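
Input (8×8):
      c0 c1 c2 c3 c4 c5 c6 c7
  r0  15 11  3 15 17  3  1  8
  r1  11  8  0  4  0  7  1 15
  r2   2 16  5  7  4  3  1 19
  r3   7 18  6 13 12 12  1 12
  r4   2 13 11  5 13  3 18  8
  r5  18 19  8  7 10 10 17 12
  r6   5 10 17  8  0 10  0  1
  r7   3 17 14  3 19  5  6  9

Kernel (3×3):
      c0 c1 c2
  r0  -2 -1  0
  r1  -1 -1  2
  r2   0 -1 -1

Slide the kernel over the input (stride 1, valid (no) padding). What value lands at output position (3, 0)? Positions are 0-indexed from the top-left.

The receptive field on the input at this output position is [7 18 6 / 2 13 11 / 18 19 8]. Elementwise product with the kernel and sum: 7·-2 + 18·-1 + 2·-1 + 13·-1 + 11·2 + 19·-1 + 8·-1.

-52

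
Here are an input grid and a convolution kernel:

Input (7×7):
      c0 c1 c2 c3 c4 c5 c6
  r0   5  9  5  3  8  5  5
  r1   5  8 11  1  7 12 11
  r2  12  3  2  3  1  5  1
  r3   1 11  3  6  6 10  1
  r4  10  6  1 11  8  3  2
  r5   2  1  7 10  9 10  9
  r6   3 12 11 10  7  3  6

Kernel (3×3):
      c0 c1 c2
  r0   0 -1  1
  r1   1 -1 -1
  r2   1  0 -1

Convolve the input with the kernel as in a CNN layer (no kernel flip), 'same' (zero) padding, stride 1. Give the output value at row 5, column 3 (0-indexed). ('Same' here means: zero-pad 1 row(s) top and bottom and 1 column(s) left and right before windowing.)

-11

The receptive field on the zero-padded input at this output position is [1 11 8 / 7 10 9 / 11 10 7]. Elementwise product with the kernel and sum: 11·-1 + 8·1 + 7·1 + 10·-1 + 9·-1 + 11·1 + 7·-1.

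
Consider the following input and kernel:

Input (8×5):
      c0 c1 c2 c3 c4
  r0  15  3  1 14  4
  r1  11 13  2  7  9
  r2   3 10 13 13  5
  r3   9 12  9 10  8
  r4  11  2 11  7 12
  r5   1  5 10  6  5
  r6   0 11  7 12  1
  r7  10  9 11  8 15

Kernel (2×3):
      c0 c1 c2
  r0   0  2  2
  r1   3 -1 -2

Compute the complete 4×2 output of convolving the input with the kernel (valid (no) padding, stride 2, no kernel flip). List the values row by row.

Output[0,0]: The receptive field on the input at this output position is [15 3 1 / 11 13 2]. Elementwise product with the kernel and sum: 3·2 + 1·2 + 11·3 + 13·-1 + 2·-2.

24 17
43 37
4 52
35 21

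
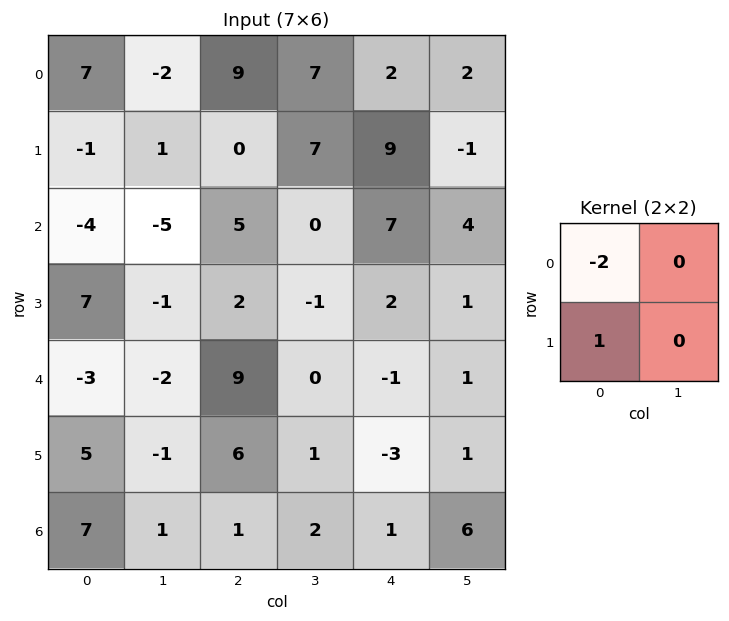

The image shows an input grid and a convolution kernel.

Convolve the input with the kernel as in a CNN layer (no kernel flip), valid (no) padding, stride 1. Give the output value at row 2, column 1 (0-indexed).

9

The receptive field on the input at this output position is [-5 5 / -1 2]. Elementwise product with the kernel and sum: -5·-2 + -1·1.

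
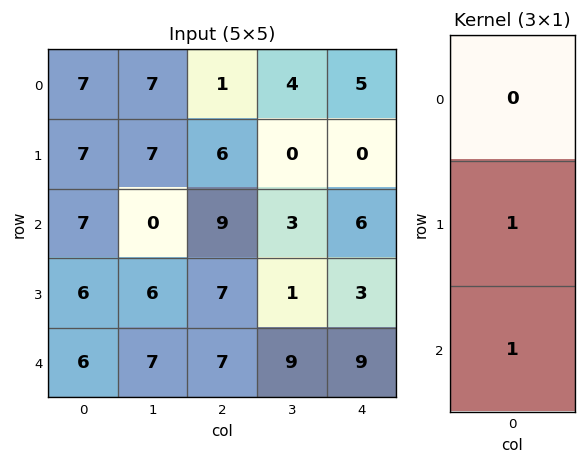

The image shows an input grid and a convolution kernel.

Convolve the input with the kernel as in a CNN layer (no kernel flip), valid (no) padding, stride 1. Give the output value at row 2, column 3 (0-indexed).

The receptive field on the input at this output position is [3 / 1 / 9]. Elementwise product with the kernel and sum: 1·1 + 9·1.

10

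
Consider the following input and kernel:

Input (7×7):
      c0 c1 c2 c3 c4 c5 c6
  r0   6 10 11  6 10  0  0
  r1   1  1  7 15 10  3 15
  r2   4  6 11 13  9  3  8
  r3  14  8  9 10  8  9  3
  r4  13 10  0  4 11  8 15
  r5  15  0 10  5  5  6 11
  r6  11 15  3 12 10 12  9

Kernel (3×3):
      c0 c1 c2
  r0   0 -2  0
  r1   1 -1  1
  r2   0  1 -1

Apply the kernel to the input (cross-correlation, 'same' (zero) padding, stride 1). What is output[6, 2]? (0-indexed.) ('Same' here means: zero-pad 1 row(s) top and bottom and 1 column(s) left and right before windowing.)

The receptive field on the zero-padded input at this output position is [0 10 5 / 15 3 12 / 0 0 0]. Elementwise product with the kernel and sum: 10·-2 + 15·1 + 3·-1 + 12·1 + 0·1 + 0·-1.

4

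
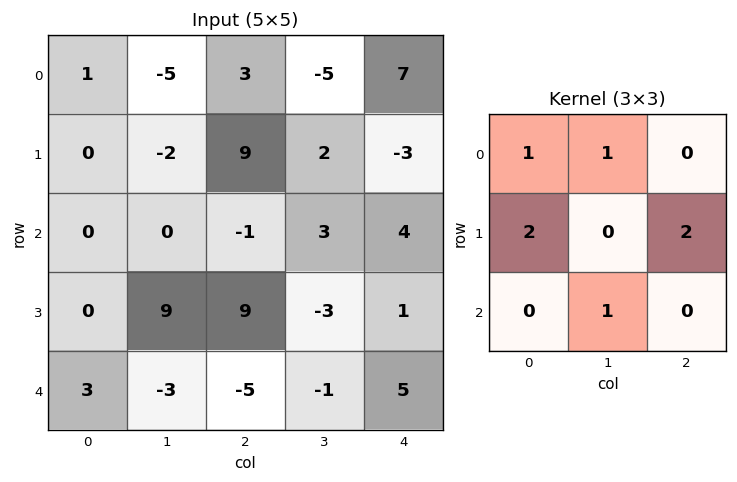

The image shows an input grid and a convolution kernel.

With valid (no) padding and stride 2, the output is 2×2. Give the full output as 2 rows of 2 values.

14 13
15 21

Output[0,0]: The receptive field on the input at this output position is [1 -5 3 / 0 -2 9 / 0 0 -1]. Elementwise product with the kernel and sum: 1·1 + -5·1 + 0·2 + 9·2 + 0·1.
Output[0,1]: The receptive field on the input at this output position is [3 -5 7 / 9 2 -3 / -1 3 4]. Elementwise product with the kernel and sum: 3·1 + -5·1 + 9·2 + -3·2 + 3·1.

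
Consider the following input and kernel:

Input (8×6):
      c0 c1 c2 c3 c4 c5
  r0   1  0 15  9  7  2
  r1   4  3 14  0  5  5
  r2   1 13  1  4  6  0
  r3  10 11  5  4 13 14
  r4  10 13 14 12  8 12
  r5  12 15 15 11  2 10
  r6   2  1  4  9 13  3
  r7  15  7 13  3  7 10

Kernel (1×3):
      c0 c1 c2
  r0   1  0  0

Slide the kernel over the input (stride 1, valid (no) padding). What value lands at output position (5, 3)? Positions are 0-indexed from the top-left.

The receptive field on the input at this output position is [11 2 10]. Elementwise product with the kernel and sum: 11·1.

11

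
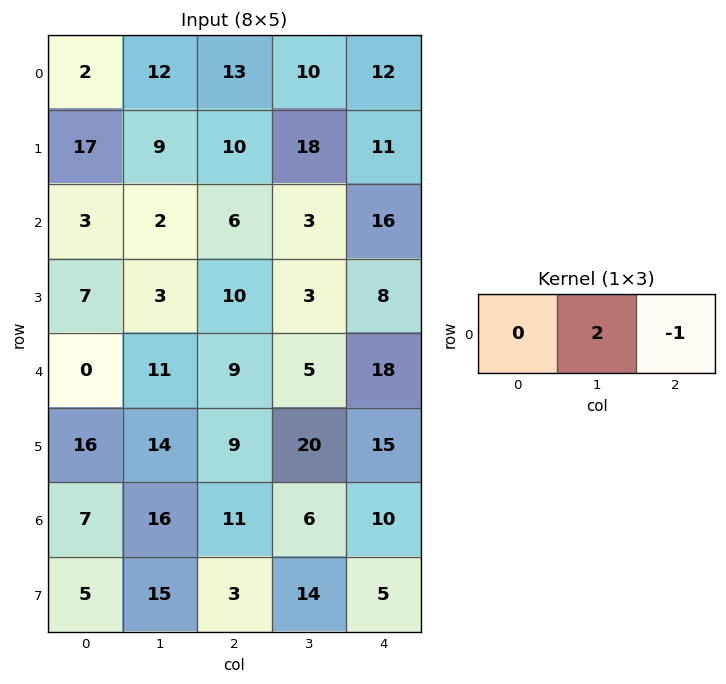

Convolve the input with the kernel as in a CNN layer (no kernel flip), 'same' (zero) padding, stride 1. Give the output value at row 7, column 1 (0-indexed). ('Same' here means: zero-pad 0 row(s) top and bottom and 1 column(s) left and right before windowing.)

The receptive field on the zero-padded input at this output position is [5 15 3]. Elementwise product with the kernel and sum: 15·2 + 3·-1.

27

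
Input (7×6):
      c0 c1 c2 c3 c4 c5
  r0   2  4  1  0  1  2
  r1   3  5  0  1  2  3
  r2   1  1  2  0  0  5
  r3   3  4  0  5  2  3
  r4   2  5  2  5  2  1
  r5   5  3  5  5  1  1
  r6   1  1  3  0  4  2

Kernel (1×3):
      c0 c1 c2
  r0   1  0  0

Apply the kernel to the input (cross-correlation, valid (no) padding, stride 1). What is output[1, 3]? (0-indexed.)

1

The receptive field on the input at this output position is [1 2 3]. Elementwise product with the kernel and sum: 1·1.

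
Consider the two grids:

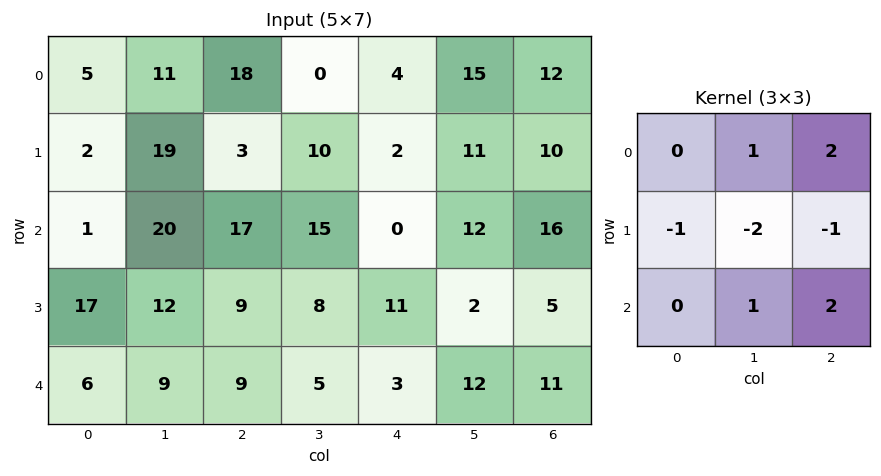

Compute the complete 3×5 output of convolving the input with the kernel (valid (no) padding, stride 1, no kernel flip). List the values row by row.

Output[0,0]: The receptive field on the input at this output position is [5 11 18 / 2 19 3 / 1 20 17]. Elementwise product with the kernel and sum: 11·1 + 18·2 + 2·-1 + 19·-2 + 3·-1 + 20·1 + 17·2.
Output[0,1]: The receptive field on the input at this output position is [11 18 0 / 19 3 10 / 20 17 15]. Elementwise product with the kernel and sum: 18·1 + 0·2 + 19·-1 + 3·-2 + 10·-1 + 17·1 + 15·2.

58 30 -2 33 49
-3 -21 -3 12 3
31 28 -10 19 58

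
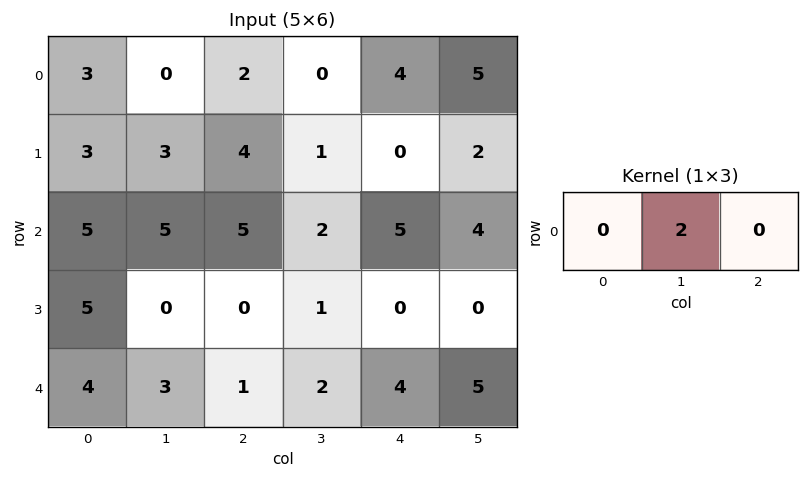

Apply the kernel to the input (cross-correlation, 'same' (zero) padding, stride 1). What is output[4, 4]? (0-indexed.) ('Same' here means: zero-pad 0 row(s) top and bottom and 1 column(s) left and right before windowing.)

The receptive field on the zero-padded input at this output position is [2 4 5]. Elementwise product with the kernel and sum: 4·2.

8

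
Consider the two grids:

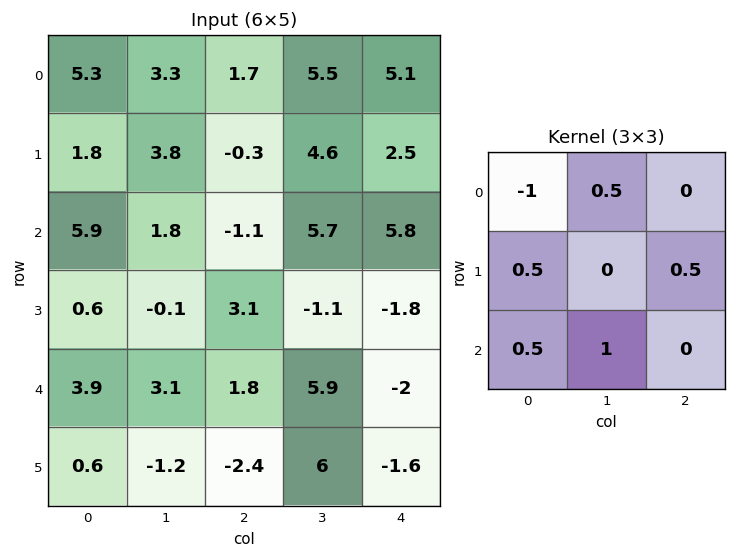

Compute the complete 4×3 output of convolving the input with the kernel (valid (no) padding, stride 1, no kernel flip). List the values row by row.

Output[0,0]: The receptive field on the input at this output position is [5.3 3.3 1.7 / 1.8 3.8 -0.3 / 5.9 1.8 -1.1]. Elementwise product with the kernel and sum: 5.3·-1 + 3.3·0.5 + 1.8·0.5 + -0.3·0.5 + 5.9·0.5 + 1.8·1.
Output[0,1]: The receptive field on the input at this output position is [3.3 1.7 5.5 / 3.8 -0.3 4.6 / 1.8 -1.1 5.7]. Elementwise product with the kernel and sum: 3.3·-1 + 1.7·0.5 + 3.8·0.5 + 4.6·0.5 + 1.8·0.5 + -1.1·1.

1.85 1.55 7.3
2.7 2.85 5.4
1.9 0.4 11.4
1.3 3.15 1.05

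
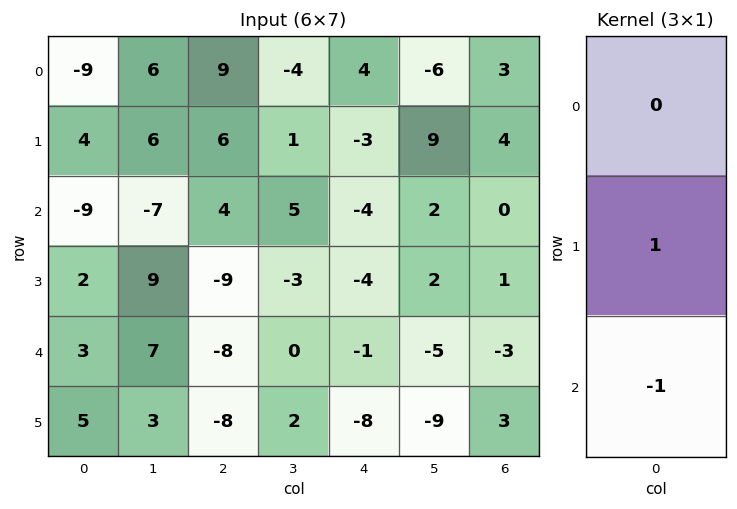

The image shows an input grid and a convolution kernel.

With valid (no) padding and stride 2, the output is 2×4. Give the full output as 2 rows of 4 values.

13 2 1 4
-1 -1 -3 4

Output[0,0]: The receptive field on the input at this output position is [-9 / 4 / -9]. Elementwise product with the kernel and sum: 4·1 + -9·-1.
Output[0,1]: The receptive field on the input at this output position is [9 / 6 / 4]. Elementwise product with the kernel and sum: 6·1 + 4·-1.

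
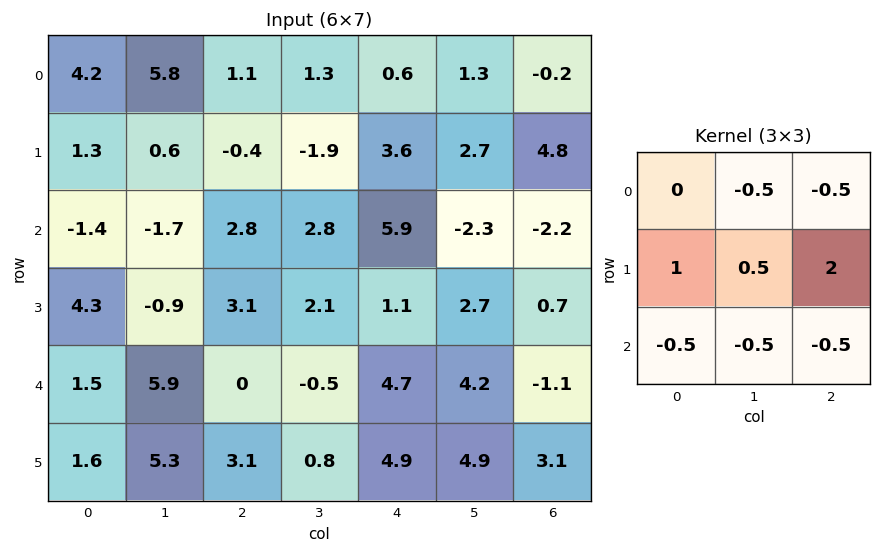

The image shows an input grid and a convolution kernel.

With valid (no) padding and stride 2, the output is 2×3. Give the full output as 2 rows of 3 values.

-2.5 -0.85 13.3
5.8 -0.1 2.2

Output[0,0]: The receptive field on the input at this output position is [4.2 5.8 1.1 / 1.3 0.6 -0.4 / -1.4 -1.7 2.8]. Elementwise product with the kernel and sum: 5.8·-0.5 + 1.1·-0.5 + 1.3·1 + 0.6·0.5 + -0.4·2 + -1.4·-0.5 + -1.7·-0.5 + 2.8·-0.5.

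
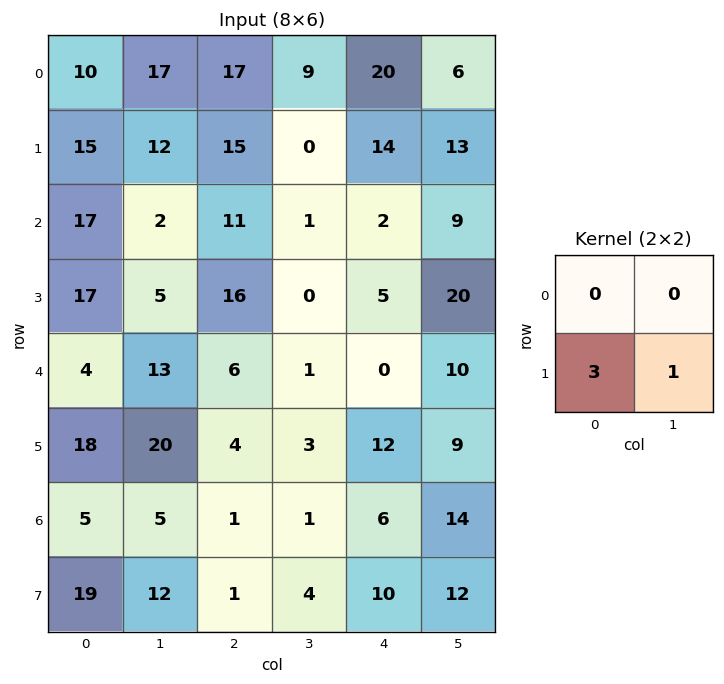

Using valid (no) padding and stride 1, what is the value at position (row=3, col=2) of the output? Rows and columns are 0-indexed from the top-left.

19

The receptive field on the input at this output position is [16 0 / 6 1]. Elementwise product with the kernel and sum: 6·3 + 1·1.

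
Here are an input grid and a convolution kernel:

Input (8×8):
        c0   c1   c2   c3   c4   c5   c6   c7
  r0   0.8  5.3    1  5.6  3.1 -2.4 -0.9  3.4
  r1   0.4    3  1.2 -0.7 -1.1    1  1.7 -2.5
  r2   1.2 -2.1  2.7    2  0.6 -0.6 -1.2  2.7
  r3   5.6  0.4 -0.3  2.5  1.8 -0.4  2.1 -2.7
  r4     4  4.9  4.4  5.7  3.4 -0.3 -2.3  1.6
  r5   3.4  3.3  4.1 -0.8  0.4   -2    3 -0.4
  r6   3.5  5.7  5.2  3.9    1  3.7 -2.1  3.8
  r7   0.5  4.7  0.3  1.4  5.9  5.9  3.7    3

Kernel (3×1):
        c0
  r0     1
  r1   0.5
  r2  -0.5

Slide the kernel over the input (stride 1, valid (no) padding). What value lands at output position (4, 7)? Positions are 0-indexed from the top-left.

-0.5

The receptive field on the input at this output position is [1.6 / -0.4 / 3.8]. Elementwise product with the kernel and sum: 1.6·1 + -0.4·0.5 + 3.8·-0.5.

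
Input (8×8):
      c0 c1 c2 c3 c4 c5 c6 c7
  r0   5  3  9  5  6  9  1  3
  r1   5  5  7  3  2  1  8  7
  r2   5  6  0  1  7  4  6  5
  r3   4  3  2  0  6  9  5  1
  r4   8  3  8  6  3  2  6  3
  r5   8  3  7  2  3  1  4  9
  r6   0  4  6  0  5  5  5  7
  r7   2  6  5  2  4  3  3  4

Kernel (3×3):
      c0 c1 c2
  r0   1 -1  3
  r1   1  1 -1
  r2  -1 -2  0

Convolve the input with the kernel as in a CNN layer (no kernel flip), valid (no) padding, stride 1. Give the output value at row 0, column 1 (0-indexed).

The receptive field on the input at this output position is [3 9 5 / 5 7 3 / 6 0 1]. Elementwise product with the kernel and sum: 3·1 + 9·-1 + 5·3 + 5·1 + 7·1 + 3·-1 + 6·-1 + 0·-2.

12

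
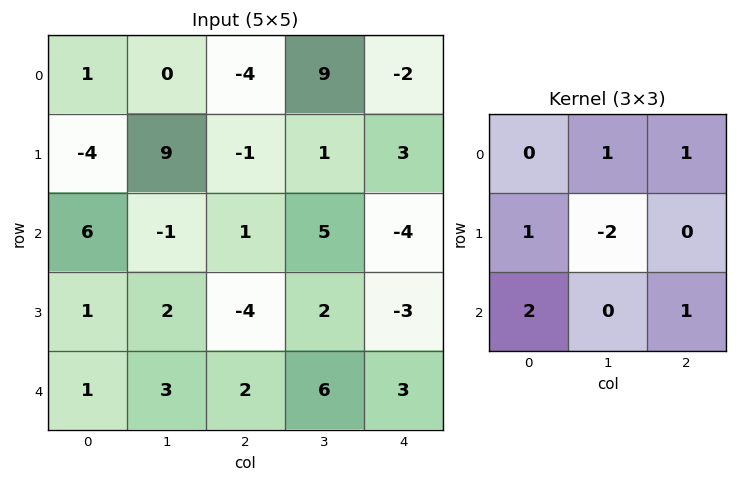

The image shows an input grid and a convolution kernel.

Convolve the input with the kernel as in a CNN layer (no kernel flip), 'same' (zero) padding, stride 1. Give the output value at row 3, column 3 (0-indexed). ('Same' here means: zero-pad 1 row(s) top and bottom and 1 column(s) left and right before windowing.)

0

The receptive field on the zero-padded input at this output position is [1 5 -4 / -4 2 -3 / 2 6 3]. Elementwise product with the kernel and sum: 5·1 + -4·1 + -4·1 + 2·-2 + 2·2 + 3·1.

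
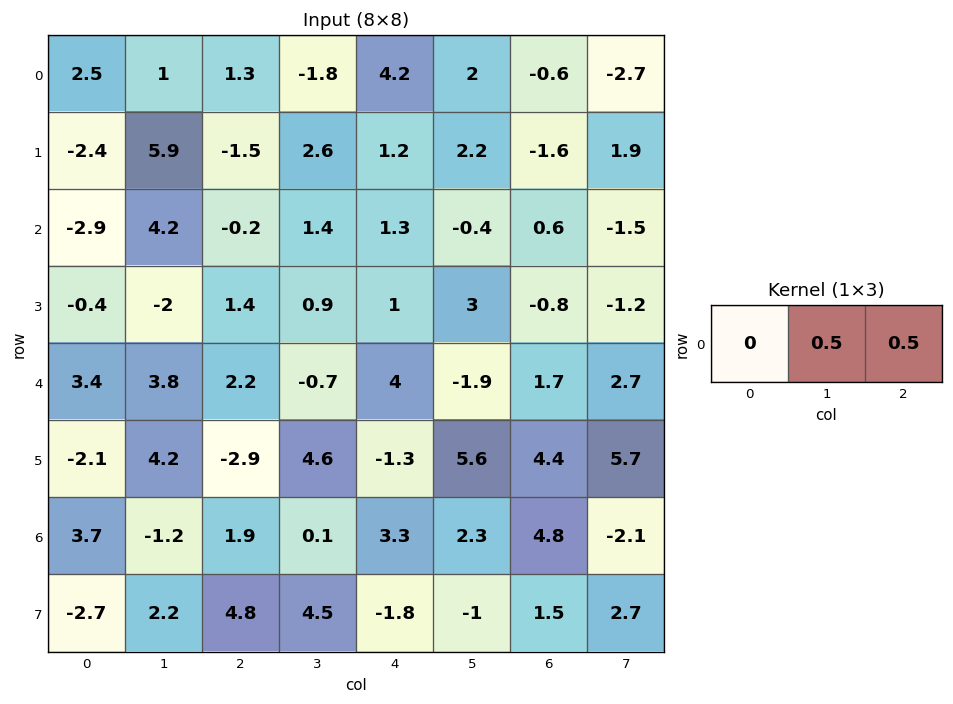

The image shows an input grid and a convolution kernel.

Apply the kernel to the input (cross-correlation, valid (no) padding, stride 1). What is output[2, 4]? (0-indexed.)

The receptive field on the input at this output position is [1.3 -0.4 0.6]. Elementwise product with the kernel and sum: -0.4·0.5 + 0.6·0.5.

0.1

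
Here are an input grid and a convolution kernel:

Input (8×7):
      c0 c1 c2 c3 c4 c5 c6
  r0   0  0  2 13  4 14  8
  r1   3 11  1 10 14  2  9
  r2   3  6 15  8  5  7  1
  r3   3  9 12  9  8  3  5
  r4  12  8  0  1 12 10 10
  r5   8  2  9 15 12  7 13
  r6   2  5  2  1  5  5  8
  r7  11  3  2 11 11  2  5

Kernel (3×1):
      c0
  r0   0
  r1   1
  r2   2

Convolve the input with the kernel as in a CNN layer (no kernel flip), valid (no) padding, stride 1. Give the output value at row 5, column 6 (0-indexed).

18

The receptive field on the input at this output position is [13 / 8 / 5]. Elementwise product with the kernel and sum: 8·1 + 5·2.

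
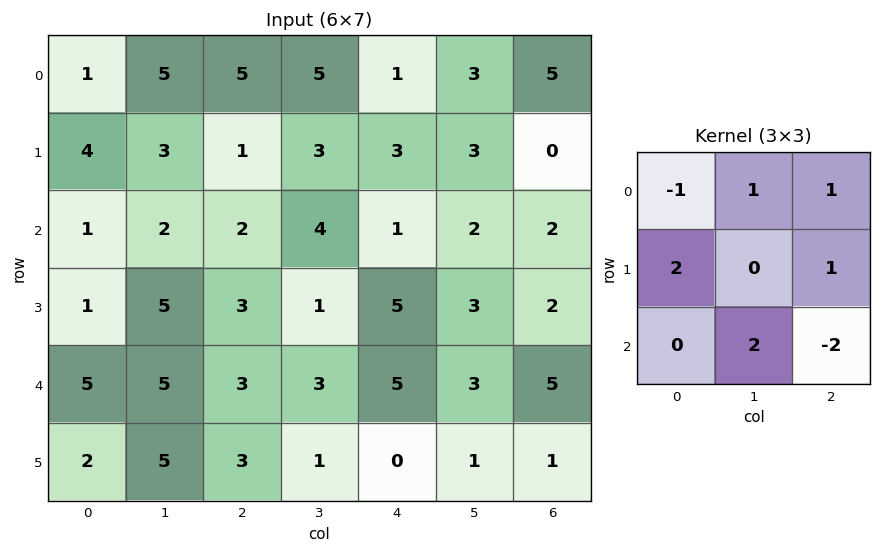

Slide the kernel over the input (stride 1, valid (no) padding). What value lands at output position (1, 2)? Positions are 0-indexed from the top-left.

The receptive field on the input at this output position is [1 3 3 / 2 4 1 / 3 1 5]. Elementwise product with the kernel and sum: 1·-1 + 3·1 + 3·1 + 2·2 + 1·1 + 1·2 + 5·-2.

2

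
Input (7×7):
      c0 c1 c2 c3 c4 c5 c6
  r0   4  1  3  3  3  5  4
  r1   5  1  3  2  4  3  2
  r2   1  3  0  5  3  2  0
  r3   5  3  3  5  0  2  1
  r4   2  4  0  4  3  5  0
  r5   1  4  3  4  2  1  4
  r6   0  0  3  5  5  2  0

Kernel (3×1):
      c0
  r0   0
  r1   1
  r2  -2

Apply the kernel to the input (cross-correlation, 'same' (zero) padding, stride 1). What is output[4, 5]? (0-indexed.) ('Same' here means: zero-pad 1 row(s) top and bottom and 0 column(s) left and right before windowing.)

3

The receptive field on the zero-padded input at this output position is [2 / 5 / 1]. Elementwise product with the kernel and sum: 5·1 + 1·-2.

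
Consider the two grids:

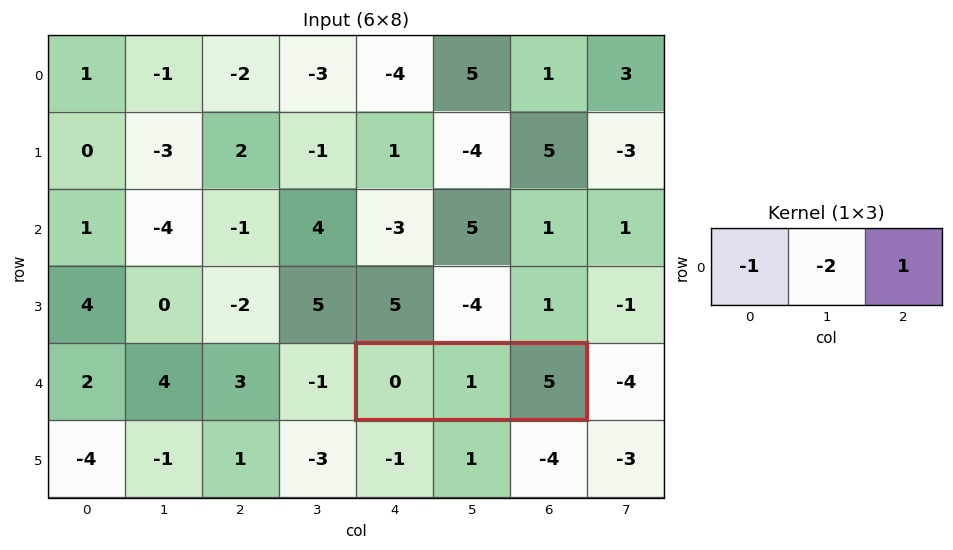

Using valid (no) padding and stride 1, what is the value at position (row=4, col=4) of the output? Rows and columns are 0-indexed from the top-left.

3

The receptive field on the input at this output position is [0 1 5]. Elementwise product with the kernel and sum: 0·-1 + 1·-2 + 5·1.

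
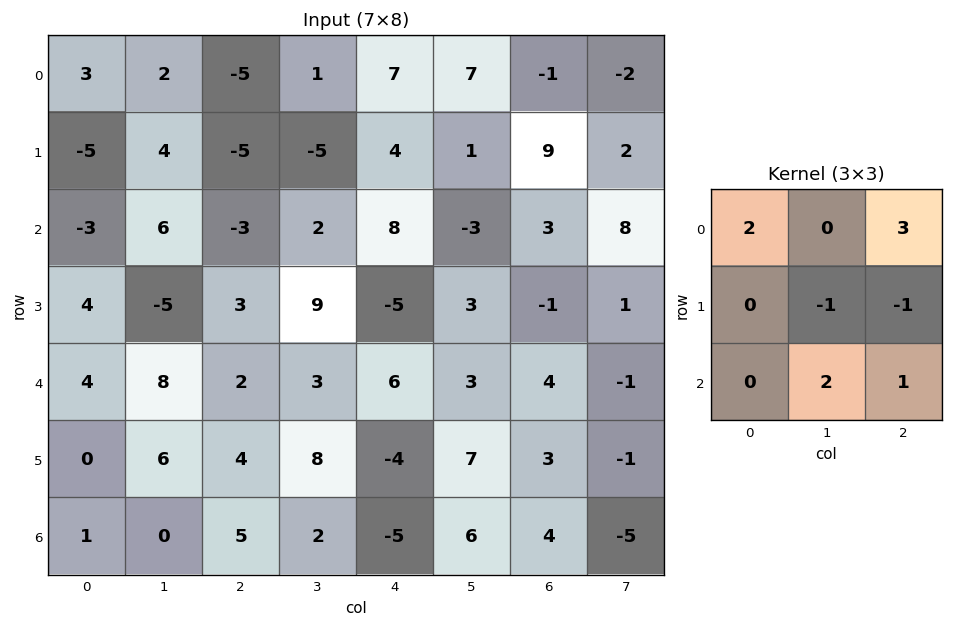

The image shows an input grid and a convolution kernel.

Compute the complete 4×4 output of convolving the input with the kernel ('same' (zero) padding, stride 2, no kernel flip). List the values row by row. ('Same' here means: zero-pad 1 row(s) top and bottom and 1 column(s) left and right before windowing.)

Output[0,0]: The receptive field on the zero-padded input at this output position is [0 0 0 / 0 3 2 / 0 -5 4]. Elementwise product with the kernel and sum: 0·2 + 0·3 + 3·-1 + 2·-1 + -5·2 + 4·1.

-11 -11 -5 23
12 9 -19 -4
-21 28 17 11
17 29 36 12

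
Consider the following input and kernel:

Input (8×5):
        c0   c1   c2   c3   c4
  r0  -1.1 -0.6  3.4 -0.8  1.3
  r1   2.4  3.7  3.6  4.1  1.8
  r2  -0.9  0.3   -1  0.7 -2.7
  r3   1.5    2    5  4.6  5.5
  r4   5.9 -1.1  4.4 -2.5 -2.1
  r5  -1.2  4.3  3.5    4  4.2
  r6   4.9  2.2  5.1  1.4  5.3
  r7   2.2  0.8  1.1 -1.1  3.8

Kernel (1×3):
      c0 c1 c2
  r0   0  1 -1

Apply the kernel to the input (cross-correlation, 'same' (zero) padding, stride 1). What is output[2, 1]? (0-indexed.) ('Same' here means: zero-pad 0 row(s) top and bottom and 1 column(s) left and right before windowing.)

The receptive field on the zero-padded input at this output position is [-0.9 0.3 -1]. Elementwise product with the kernel and sum: 0.3·1 + -1·-1.

1.3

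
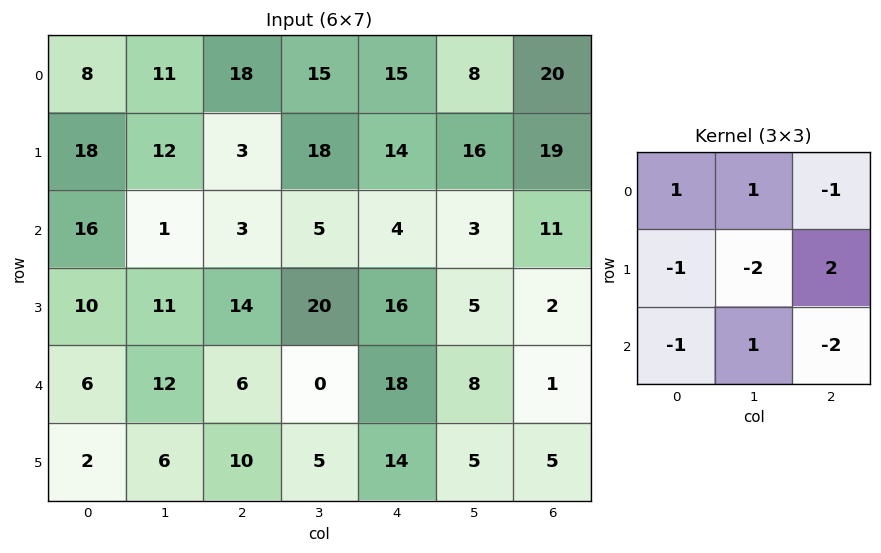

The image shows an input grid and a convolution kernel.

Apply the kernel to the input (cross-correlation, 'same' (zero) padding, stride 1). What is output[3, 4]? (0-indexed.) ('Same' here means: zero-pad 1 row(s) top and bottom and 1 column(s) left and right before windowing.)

-34

The receptive field on the zero-padded input at this output position is [5 4 3 / 20 16 5 / 0 18 8]. Elementwise product with the kernel and sum: 5·1 + 4·1 + 3·-1 + 20·-1 + 16·-2 + 5·2 + 0·-1 + 18·1 + 8·-2.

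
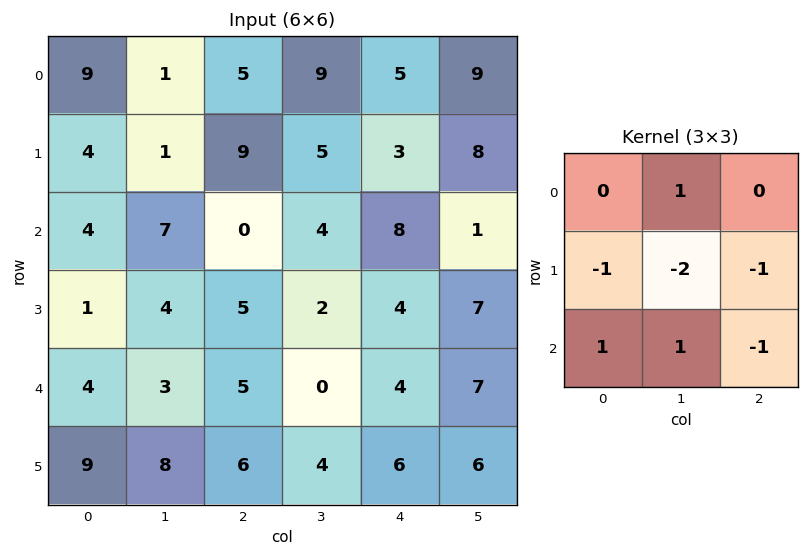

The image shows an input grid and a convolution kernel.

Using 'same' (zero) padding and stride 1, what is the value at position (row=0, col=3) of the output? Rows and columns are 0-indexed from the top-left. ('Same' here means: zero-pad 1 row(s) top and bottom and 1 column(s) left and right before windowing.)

-17

The receptive field on the zero-padded input at this output position is [0 0 0 / 5 9 5 / 9 5 3]. Elementwise product with the kernel and sum: 0·1 + 5·-1 + 9·-2 + 5·-1 + 9·1 + 5·1 + 3·-1.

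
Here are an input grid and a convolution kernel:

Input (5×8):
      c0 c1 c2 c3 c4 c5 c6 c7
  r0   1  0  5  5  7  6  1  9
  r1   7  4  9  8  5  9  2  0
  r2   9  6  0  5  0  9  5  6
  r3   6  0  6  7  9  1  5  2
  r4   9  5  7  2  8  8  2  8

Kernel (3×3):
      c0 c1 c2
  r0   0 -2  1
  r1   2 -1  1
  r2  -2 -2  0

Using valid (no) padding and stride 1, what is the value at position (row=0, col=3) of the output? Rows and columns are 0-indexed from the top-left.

The receptive field on the input at this output position is [5 7 6 / 8 5 9 / 5 0 9]. Elementwise product with the kernel and sum: 7·-2 + 6·1 + 8·2 + 5·-1 + 9·1 + 5·-2 + 0·-2.

2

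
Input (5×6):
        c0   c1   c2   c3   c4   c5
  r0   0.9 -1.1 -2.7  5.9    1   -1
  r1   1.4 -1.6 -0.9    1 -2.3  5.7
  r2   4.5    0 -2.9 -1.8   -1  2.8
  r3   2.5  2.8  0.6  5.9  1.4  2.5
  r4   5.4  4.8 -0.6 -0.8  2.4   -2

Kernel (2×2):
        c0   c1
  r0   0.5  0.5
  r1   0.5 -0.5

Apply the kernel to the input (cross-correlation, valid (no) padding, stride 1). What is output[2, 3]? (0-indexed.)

The receptive field on the input at this output position is [-1.8 -1 / 5.9 1.4]. Elementwise product with the kernel and sum: -1.8·0.5 + -1·0.5 + 5.9·0.5 + 1.4·-0.5.

0.85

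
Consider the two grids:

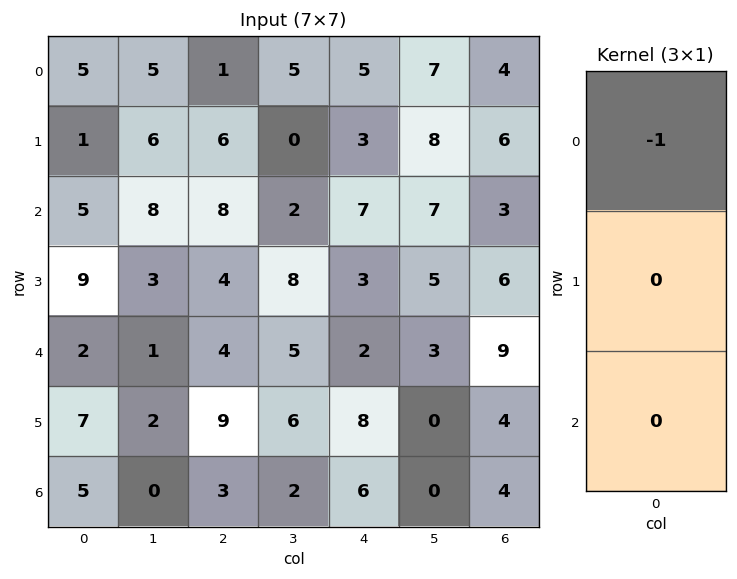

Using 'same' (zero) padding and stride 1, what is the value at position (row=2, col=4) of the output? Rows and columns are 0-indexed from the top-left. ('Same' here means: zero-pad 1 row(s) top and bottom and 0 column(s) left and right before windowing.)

The receptive field on the zero-padded input at this output position is [3 / 7 / 3]. Elementwise product with the kernel and sum: 3·-1.

-3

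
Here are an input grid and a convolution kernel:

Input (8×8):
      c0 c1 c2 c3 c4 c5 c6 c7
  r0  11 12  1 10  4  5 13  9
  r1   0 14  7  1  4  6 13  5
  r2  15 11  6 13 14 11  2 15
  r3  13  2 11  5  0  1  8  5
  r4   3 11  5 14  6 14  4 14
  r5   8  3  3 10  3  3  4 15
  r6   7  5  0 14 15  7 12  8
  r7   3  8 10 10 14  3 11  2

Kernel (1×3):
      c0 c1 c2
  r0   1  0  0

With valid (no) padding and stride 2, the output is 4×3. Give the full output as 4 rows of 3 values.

Output[0,0]: The receptive field on the input at this output position is [11 12 1]. Elementwise product with the kernel and sum: 11·1.
Output[0,1]: The receptive field on the input at this output position is [1 10 4]. Elementwise product with the kernel and sum: 1·1.

11 1 4
15 6 14
3 5 6
7 0 15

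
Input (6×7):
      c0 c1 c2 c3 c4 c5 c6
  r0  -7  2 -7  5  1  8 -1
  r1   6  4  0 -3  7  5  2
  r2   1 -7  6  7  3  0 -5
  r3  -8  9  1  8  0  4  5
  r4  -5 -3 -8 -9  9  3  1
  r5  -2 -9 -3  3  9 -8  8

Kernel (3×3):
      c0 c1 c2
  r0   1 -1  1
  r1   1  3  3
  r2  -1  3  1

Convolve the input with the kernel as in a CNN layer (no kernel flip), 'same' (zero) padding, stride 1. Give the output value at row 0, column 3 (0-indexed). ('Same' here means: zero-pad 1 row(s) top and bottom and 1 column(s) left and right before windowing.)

9

The receptive field on the zero-padded input at this output position is [0 0 0 / -7 5 1 / 0 -3 7]. Elementwise product with the kernel and sum: 0·1 + 0·-1 + 0·1 + -7·1 + 5·3 + 1·3 + 0·-1 + -3·3 + 7·1.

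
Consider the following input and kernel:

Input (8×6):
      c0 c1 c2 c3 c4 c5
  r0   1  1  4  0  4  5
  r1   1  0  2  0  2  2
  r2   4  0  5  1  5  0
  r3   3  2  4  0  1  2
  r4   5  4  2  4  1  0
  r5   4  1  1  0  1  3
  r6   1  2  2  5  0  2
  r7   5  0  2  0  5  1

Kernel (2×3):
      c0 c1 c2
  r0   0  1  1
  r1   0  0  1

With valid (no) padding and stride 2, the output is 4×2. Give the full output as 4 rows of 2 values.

Output[0,0]: The receptive field on the input at this output position is [1 1 4 / 1 0 2]. Elementwise product with the kernel and sum: 1·1 + 4·1 + 2·1.

7 6
9 7
7 6
6 10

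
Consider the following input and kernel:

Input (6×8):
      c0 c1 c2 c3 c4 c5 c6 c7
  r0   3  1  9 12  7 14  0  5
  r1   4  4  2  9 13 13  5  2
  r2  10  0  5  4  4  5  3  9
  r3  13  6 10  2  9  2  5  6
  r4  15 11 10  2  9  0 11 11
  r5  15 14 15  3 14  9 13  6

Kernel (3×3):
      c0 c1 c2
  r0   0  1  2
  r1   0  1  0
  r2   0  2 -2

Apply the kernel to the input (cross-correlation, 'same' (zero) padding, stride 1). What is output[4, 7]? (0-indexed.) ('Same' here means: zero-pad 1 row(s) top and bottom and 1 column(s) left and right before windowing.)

29

The receptive field on the zero-padded input at this output position is [5 6 0 / 11 11 0 / 13 6 0]. Elementwise product with the kernel and sum: 6·1 + 0·2 + 11·1 + 6·2 + 0·-2.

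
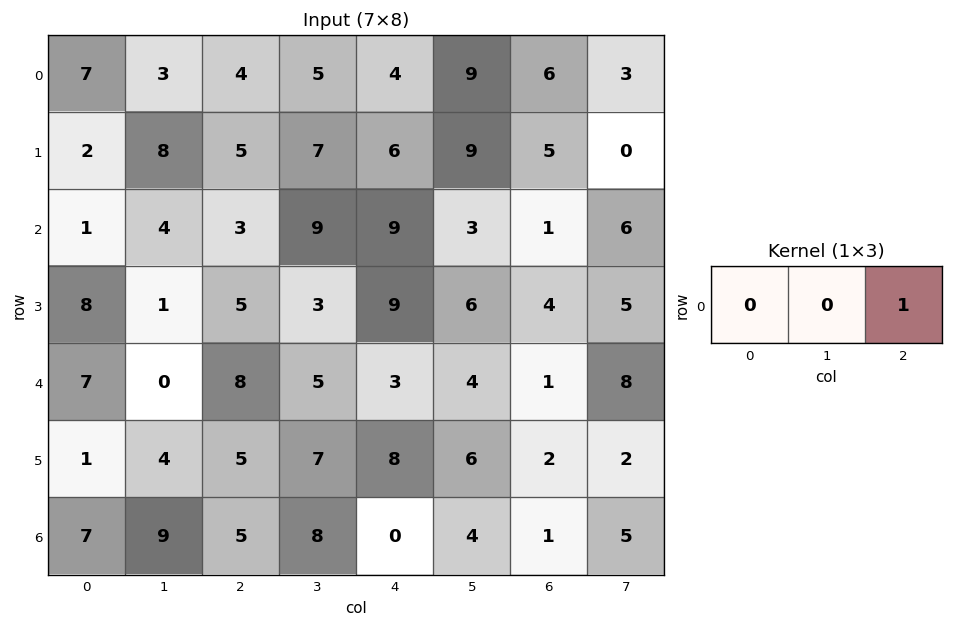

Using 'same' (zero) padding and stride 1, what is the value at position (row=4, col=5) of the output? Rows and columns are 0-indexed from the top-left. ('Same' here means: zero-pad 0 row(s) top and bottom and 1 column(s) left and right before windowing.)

The receptive field on the zero-padded input at this output position is [3 4 1]. Elementwise product with the kernel and sum: 1·1.

1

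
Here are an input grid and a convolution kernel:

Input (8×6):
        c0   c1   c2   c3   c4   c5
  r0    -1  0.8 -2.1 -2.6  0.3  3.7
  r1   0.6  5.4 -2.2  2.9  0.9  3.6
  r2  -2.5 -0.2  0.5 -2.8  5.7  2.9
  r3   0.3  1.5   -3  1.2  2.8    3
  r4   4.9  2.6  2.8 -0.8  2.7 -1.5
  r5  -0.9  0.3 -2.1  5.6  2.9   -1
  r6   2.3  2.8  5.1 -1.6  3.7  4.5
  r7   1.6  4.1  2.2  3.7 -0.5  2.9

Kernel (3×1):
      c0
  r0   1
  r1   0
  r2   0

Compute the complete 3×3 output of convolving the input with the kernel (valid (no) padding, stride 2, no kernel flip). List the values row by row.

Output[0,0]: The receptive field on the input at this output position is [-1 / 0.6 / -2.5]. Elementwise product with the kernel and sum: -1·1.

-1 -2.1 0.3
-2.5 0.5 5.7
4.9 2.8 2.7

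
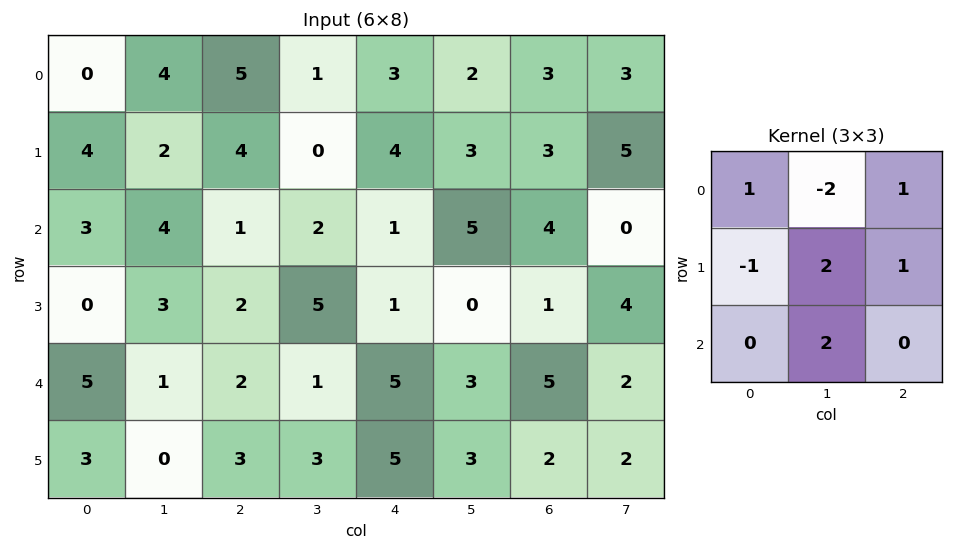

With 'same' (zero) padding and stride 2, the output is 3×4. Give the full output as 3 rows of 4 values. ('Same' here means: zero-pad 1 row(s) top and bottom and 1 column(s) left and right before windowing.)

Output[0,0]: The receptive field on the zero-padded input at this output position is [0 0 0 / 0 0 4 / 0 4 2]. Elementwise product with the kernel and sum: 0·1 + 0·-2 + 0·1 + 0·-1 + 0·2 + 4·1 + 4·2.

12 15 15 13
4 -2 2 7
20 14 25 15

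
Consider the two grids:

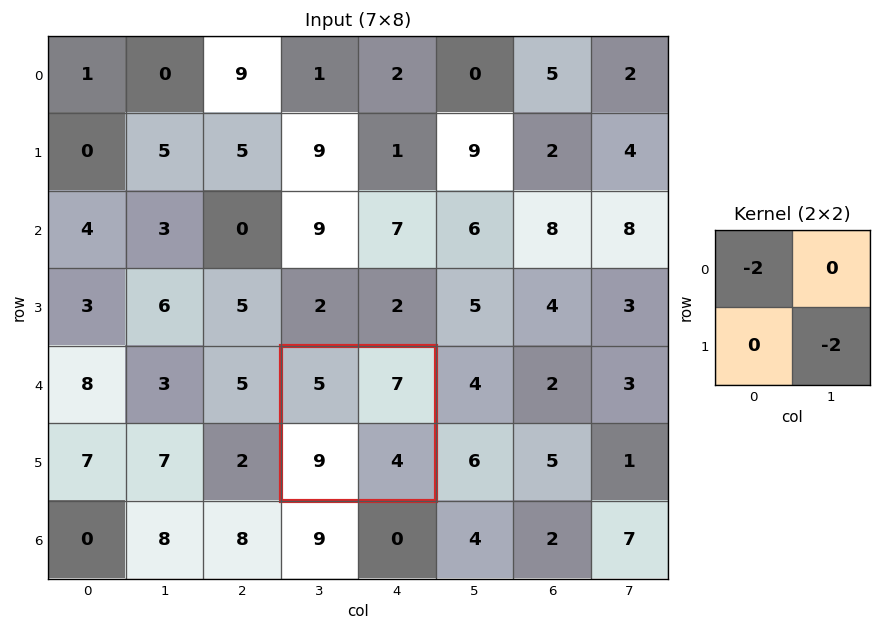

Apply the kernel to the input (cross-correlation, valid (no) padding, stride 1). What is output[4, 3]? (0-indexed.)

-18

The receptive field on the input at this output position is [5 7 / 9 4]. Elementwise product with the kernel and sum: 5·-2 + 4·-2.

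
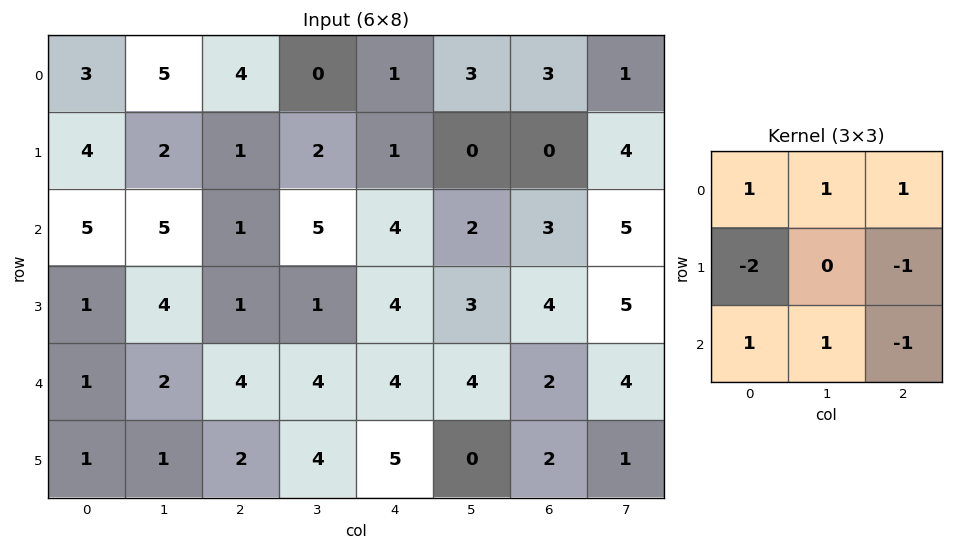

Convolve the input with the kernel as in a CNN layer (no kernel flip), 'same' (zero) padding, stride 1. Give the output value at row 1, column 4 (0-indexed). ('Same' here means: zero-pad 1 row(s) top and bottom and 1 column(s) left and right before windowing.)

7

The receptive field on the zero-padded input at this output position is [0 1 3 / 2 1 0 / 5 4 2]. Elementwise product with the kernel and sum: 0·1 + 1·1 + 3·1 + 2·-2 + 0·-1 + 5·1 + 4·1 + 2·-1.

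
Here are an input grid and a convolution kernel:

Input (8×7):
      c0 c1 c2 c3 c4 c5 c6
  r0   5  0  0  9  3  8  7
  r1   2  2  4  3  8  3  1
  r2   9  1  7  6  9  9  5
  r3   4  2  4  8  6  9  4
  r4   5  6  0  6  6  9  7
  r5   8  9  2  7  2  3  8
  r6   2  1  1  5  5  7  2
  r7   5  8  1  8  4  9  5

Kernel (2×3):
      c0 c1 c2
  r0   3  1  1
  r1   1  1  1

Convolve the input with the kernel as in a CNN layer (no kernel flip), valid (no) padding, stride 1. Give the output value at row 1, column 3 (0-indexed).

The receptive field on the input at this output position is [3 8 3 / 6 9 9]. Elementwise product with the kernel and sum: 3·3 + 8·1 + 3·1 + 6·1 + 9·1 + 9·1.

44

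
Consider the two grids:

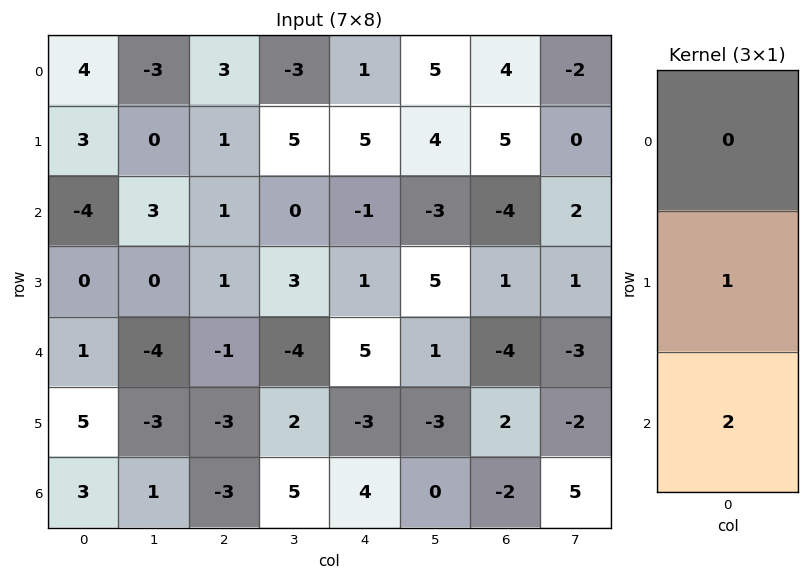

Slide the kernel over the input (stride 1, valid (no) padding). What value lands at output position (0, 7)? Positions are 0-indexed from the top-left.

4

The receptive field on the input at this output position is [-2 / 0 / 2]. Elementwise product with the kernel and sum: 0·1 + 2·2.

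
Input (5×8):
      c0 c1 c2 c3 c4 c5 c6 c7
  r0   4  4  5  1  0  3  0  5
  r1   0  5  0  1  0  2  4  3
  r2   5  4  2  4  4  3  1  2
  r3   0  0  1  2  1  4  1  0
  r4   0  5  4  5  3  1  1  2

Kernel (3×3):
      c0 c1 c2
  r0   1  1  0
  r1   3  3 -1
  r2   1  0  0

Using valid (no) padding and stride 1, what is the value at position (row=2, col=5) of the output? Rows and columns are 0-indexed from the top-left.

20

The receptive field on the input at this output position is [3 1 2 / 4 1 0 / 1 1 2]. Elementwise product with the kernel and sum: 3·1 + 1·1 + 4·3 + 1·3 + 0·-1 + 1·1.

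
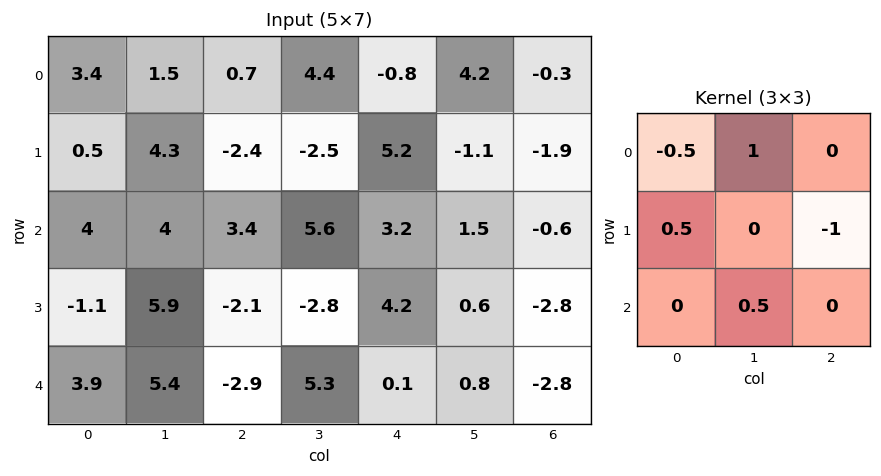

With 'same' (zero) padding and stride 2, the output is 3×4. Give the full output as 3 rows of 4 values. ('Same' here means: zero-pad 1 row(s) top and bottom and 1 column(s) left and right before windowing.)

-1.25 -4.85 0.6 1.15
-4.05 -9.2 9.85 -2
-6.5 -7.65 7.45 -2.7

Output[0,0]: The receptive field on the zero-padded input at this output position is [0 0 0 / 0 3.4 1.5 / 0 0.5 4.3]. Elementwise product with the kernel and sum: 0·-0.5 + 0·1 + 0·0.5 + 1.5·-1 + 0.5·0.5.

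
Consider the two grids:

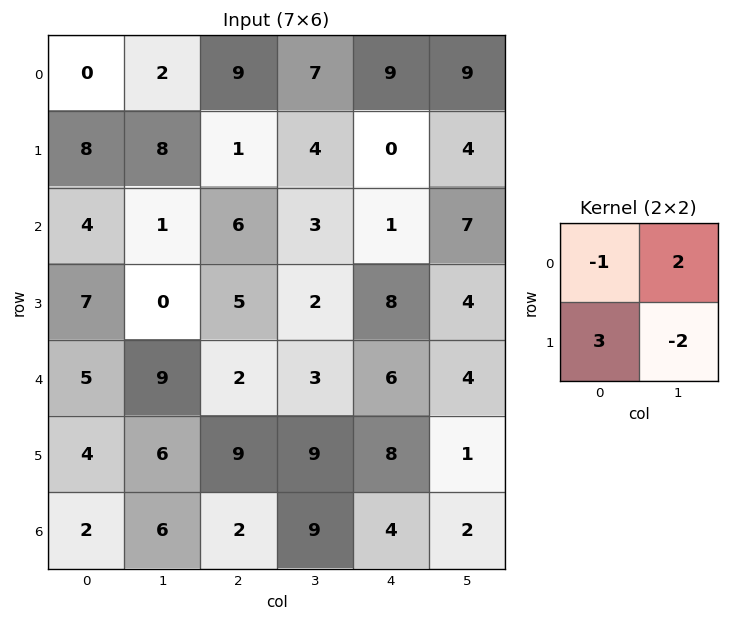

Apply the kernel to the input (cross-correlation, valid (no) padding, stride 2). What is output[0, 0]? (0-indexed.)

The receptive field on the input at this output position is [0 2 / 8 8]. Elementwise product with the kernel and sum: 0·-1 + 2·2 + 8·3 + 8·-2.

12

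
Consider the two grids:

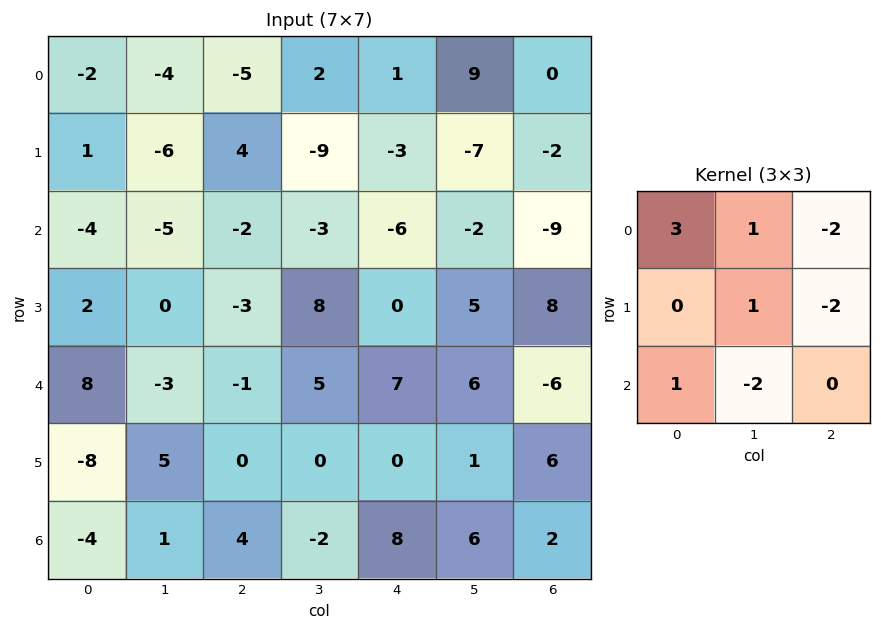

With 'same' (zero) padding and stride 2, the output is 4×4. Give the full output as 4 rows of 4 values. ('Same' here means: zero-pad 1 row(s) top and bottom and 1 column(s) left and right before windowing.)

4 -23 -20 -3
15 14 -10 -43
32 -25 9 6
-24 23 -6 11

Output[0,0]: The receptive field on the zero-padded input at this output position is [0 0 0 / 0 -2 -4 / 0 1 -6]. Elementwise product with the kernel and sum: 0·3 + 0·1 + 0·-2 + -2·1 + -4·-2 + 0·1 + 1·-2.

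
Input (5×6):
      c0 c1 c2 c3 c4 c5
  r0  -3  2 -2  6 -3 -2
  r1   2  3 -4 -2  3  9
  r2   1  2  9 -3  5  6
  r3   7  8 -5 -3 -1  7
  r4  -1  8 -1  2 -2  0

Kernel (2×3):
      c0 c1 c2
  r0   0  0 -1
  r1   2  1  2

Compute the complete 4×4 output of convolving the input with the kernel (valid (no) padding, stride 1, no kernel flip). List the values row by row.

1 -8 -1 19
26 9 22 2
3 8 -20 1
9 22 -3 -5

Output[0,0]: The receptive field on the input at this output position is [-3 2 -2 / 2 3 -4]. Elementwise product with the kernel and sum: -2·-1 + 2·2 + 3·1 + -4·2.
Output[0,1]: The receptive field on the input at this output position is [2 -2 6 / 3 -4 -2]. Elementwise product with the kernel and sum: 6·-1 + 3·2 + -4·1 + -2·2.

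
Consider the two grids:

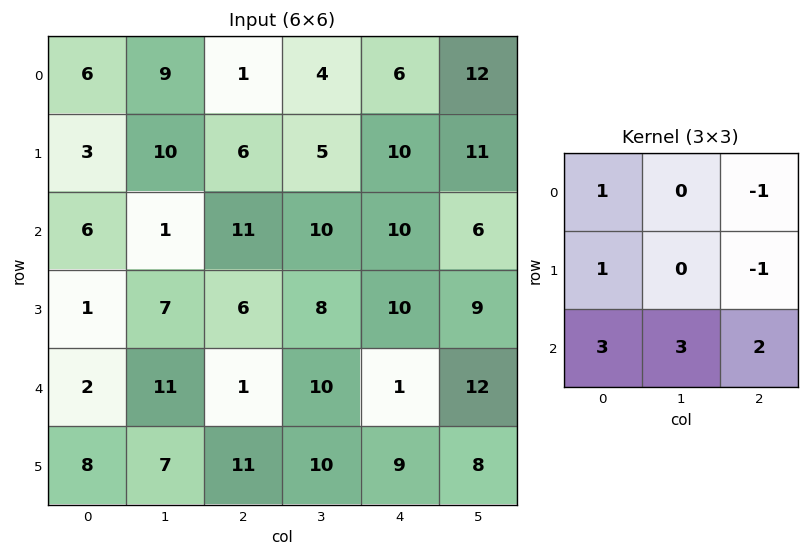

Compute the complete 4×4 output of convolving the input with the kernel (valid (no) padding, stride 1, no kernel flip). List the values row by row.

45 66 74 58
28 51 59 70
31 46 32 60
63 74 77 70

Output[0,0]: The receptive field on the input at this output position is [6 9 1 / 3 10 6 / 6 1 11]. Elementwise product with the kernel and sum: 6·1 + 1·-1 + 3·1 + 6·-1 + 6·3 + 1·3 + 11·2.
Output[0,1]: The receptive field on the input at this output position is [9 1 4 / 10 6 5 / 1 11 10]. Elementwise product with the kernel and sum: 9·1 + 4·-1 + 10·1 + 5·-1 + 1·3 + 11·3 + 10·2.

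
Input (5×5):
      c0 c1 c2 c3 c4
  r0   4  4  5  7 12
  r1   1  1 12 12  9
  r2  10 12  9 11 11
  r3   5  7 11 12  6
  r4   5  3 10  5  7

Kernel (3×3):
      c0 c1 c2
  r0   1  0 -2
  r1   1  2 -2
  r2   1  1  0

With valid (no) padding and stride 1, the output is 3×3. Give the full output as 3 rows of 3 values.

Output[0,0]: The receptive field on the input at this output position is [4 4 5 / 1 1 12 / 10 12 9]. Elementwise product with the kernel and sum: 4·1 + 5·-2 + 1·1 + 1·2 + 12·-2 + 10·1 + 12·1.
Output[0,1]: The receptive field on the input at this output position is [4 5 7 / 1 12 12 / 12 9 11]. Elementwise product with the kernel and sum: 4·1 + 7·-2 + 1·1 + 12·2 + 12·-2 + 12·1 + 9·1.

-5 12 19
5 3 26
-3 8 25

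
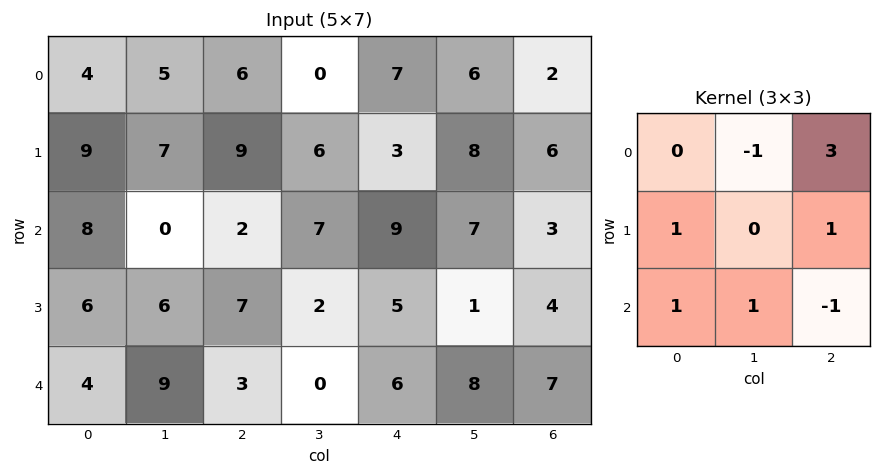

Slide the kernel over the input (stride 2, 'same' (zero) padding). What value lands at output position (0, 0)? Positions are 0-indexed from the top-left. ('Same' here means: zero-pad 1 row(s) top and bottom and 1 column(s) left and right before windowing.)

7

The receptive field on the zero-padded input at this output position is [0 0 0 / 0 4 5 / 0 9 7]. Elementwise product with the kernel and sum: 0·-1 + 0·3 + 0·1 + 5·1 + 0·1 + 9·1 + 7·-1.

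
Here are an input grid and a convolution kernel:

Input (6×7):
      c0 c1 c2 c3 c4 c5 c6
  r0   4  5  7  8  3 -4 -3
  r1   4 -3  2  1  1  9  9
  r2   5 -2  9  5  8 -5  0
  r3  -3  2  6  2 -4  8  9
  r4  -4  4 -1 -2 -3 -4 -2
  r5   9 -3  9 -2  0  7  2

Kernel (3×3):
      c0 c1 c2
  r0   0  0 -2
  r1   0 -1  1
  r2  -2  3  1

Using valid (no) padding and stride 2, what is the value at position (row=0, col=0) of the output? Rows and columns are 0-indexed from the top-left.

The receptive field on the input at this output position is [4 5 7 / 4 -3 2 / 5 -2 9]. Elementwise product with the kernel and sum: 7·-2 + -3·-1 + 2·1 + 5·-2 + -2·3 + 9·1.

-16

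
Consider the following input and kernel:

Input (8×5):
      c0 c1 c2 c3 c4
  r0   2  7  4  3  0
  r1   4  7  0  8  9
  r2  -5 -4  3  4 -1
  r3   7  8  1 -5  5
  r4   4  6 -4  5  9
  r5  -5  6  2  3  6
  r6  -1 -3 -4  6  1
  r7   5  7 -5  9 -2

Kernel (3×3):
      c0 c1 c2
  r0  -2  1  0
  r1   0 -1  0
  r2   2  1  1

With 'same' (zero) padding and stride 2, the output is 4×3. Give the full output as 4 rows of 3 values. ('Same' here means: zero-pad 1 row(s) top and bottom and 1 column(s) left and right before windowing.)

Output[0,0]: The receptive field on the zero-padded input at this output position is [0 0 0 / 0 2 7 / 0 4 7]. Elementwise product with the kernel and sum: 0·-2 + 0·1 + 2·-1 + 0·2 + 4·1 + 7·1.

9 18 25
24 -5 -11
4 6 18
8 12 15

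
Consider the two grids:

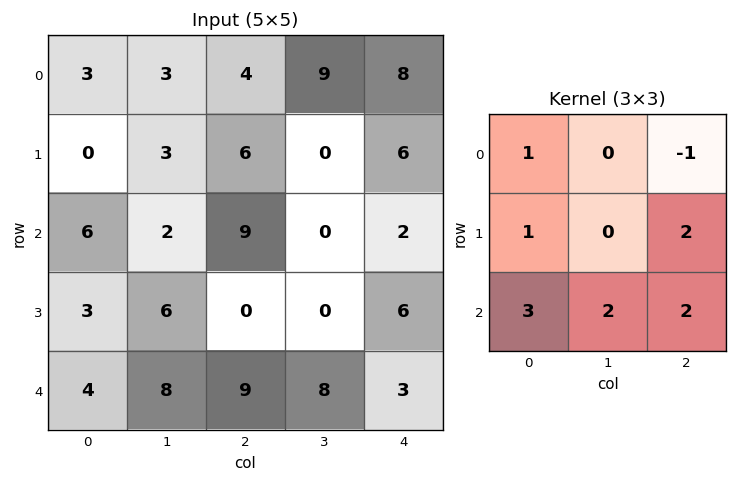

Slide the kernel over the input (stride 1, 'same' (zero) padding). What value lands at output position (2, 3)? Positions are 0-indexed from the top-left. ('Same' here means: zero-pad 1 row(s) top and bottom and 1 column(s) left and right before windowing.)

The receptive field on the zero-padded input at this output position is [6 0 6 / 9 0 2 / 0 0 6]. Elementwise product with the kernel and sum: 6·1 + 6·-1 + 9·1 + 2·2 + 0·3 + 0·2 + 6·2.

25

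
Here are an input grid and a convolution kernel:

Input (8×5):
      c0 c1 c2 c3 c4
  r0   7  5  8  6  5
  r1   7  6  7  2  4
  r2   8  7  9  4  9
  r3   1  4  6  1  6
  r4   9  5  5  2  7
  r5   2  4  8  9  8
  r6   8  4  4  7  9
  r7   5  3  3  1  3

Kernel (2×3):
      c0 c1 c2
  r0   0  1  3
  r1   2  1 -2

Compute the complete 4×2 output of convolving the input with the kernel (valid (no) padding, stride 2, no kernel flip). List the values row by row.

35 29
28 32
12 32
23 35

Output[0,0]: The receptive field on the input at this output position is [7 5 8 / 7 6 7]. Elementwise product with the kernel and sum: 5·1 + 8·3 + 7·2 + 6·1 + 7·-2.
Output[0,1]: The receptive field on the input at this output position is [8 6 5 / 7 2 4]. Elementwise product with the kernel and sum: 6·1 + 5·3 + 7·2 + 2·1 + 4·-2.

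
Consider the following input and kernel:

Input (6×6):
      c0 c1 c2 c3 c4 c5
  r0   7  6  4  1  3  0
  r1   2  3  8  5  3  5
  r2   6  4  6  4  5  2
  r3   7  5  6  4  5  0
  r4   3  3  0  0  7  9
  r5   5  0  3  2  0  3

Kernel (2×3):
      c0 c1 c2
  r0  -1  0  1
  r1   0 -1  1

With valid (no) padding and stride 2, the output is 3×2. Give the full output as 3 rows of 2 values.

2 -3
1 0
0 5

Output[0,0]: The receptive field on the input at this output position is [7 6 4 / 2 3 8]. Elementwise product with the kernel and sum: 7·-1 + 4·1 + 3·-1 + 8·1.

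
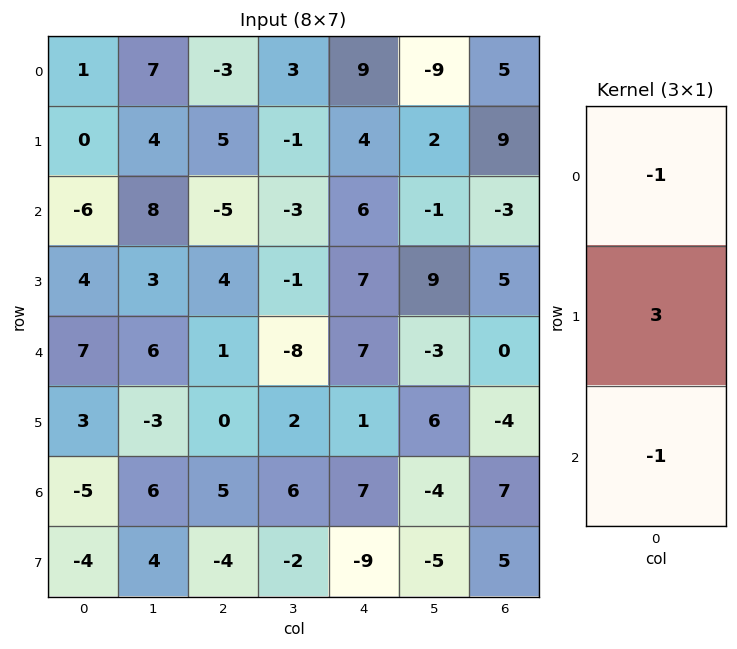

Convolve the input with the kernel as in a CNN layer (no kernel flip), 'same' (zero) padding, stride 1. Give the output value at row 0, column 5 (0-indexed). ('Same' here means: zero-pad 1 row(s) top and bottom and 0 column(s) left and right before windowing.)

-29

The receptive field on the zero-padded input at this output position is [0 / -9 / 2]. Elementwise product with the kernel and sum: 0·-1 + -9·3 + 2·-1.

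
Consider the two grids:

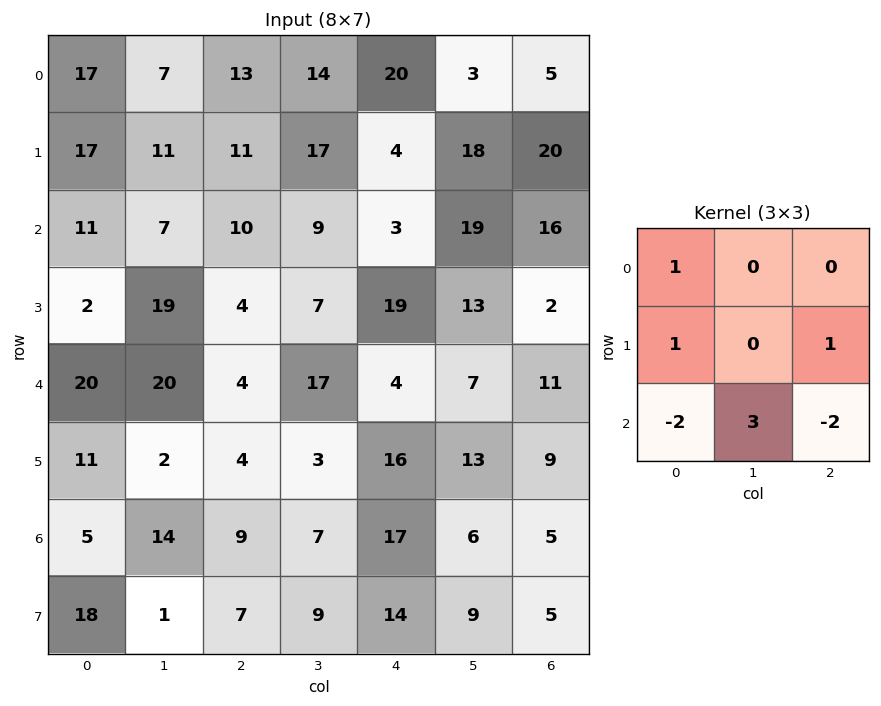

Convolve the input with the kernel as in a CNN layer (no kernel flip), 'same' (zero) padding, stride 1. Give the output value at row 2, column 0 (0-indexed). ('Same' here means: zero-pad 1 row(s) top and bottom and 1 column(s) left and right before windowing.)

-25

The receptive field on the zero-padded input at this output position is [0 17 11 / 0 11 7 / 0 2 19]. Elementwise product with the kernel and sum: 0·1 + 0·1 + 7·1 + 0·-2 + 2·3 + 19·-2.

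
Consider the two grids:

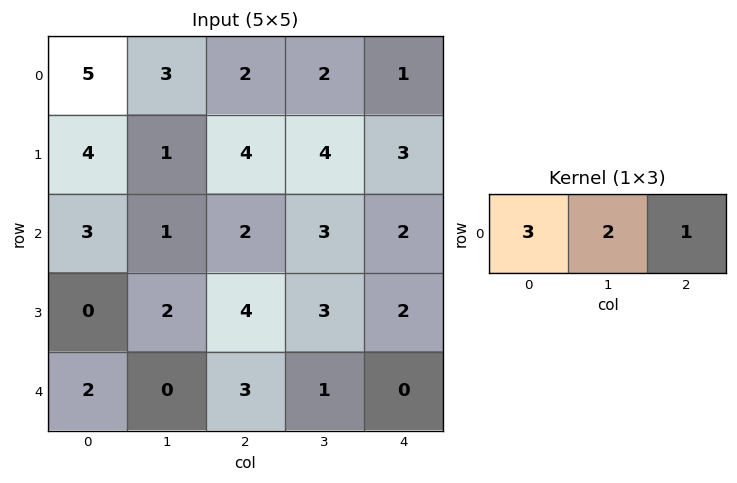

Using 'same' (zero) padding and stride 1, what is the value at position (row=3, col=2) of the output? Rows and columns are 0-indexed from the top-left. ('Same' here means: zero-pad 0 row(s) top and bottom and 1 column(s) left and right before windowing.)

17

The receptive field on the zero-padded input at this output position is [2 4 3]. Elementwise product with the kernel and sum: 2·3 + 4·2 + 3·1.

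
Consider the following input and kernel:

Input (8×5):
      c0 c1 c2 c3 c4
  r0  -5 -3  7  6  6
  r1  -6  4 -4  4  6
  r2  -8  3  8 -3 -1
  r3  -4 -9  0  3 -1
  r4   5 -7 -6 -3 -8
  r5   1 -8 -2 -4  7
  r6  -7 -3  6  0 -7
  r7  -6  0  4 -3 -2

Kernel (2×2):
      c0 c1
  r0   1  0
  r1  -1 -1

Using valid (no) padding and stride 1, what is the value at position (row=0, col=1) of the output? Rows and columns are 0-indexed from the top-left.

The receptive field on the input at this output position is [-3 7 / 4 -4]. Elementwise product with the kernel and sum: -3·1 + 4·-1 + -4·-1.

-3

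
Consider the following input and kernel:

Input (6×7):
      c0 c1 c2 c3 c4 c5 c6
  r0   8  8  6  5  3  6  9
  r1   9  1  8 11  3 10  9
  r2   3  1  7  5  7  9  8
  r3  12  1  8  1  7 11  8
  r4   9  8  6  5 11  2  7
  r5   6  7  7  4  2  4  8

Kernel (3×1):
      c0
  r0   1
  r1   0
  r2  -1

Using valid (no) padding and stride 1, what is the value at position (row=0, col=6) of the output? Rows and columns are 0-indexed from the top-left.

1

The receptive field on the input at this output position is [9 / 9 / 8]. Elementwise product with the kernel and sum: 9·1 + 8·-1.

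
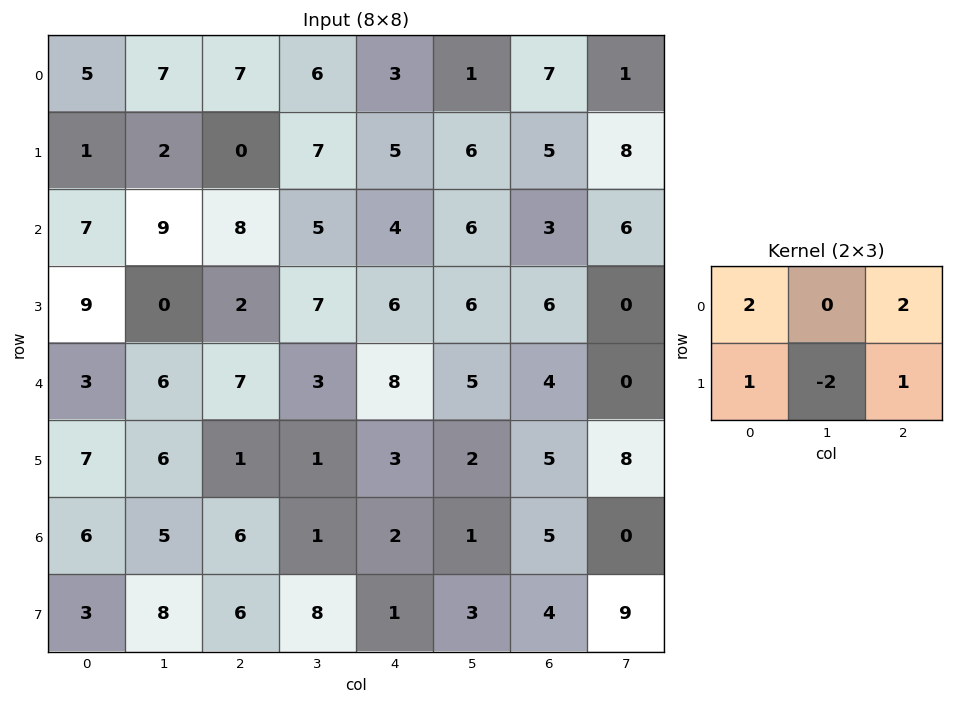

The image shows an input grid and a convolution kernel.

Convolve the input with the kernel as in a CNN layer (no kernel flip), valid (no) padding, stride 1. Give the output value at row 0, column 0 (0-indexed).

21

The receptive field on the input at this output position is [5 7 7 / 1 2 0]. Elementwise product with the kernel and sum: 5·2 + 7·2 + 1·1 + 2·-2 + 0·1.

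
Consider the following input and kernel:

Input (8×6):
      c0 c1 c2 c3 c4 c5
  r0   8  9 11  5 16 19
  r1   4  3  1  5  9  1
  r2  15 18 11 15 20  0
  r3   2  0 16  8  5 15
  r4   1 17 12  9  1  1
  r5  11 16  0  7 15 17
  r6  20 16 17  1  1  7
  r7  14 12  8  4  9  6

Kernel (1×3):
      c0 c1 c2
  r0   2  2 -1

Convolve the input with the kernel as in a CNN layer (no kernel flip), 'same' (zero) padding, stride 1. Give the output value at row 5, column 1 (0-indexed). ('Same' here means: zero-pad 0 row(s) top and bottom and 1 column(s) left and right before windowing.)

The receptive field on the zero-padded input at this output position is [11 16 0]. Elementwise product with the kernel and sum: 11·2 + 16·2 + 0·-1.

54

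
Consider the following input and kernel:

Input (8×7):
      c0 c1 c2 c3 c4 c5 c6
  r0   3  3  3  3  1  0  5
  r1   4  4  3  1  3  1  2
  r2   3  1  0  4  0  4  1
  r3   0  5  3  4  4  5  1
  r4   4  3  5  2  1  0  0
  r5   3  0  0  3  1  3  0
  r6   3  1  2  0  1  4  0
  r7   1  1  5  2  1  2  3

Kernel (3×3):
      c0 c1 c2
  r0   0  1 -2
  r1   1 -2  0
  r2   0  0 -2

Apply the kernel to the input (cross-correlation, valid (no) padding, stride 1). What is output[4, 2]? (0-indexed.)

-8

The receptive field on the input at this output position is [5 2 1 / 0 3 1 / 2 0 1]. Elementwise product with the kernel and sum: 2·1 + 1·-2 + 0·1 + 3·-2 + 1·-2.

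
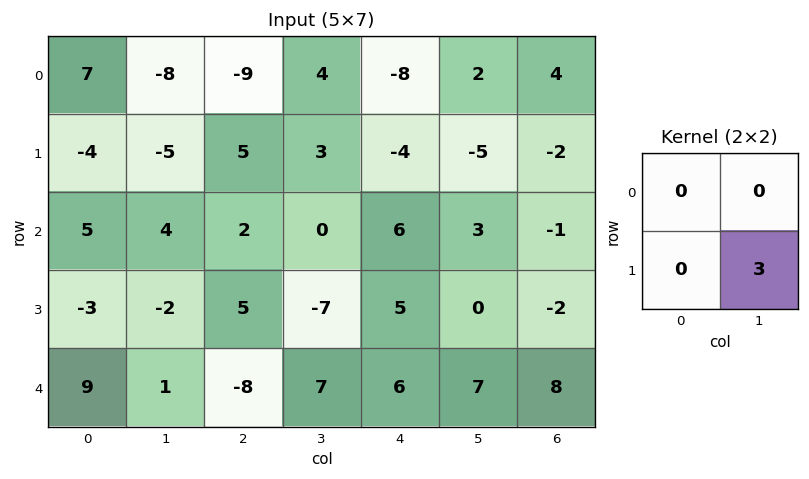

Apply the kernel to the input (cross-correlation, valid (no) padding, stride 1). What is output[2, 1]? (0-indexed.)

15

The receptive field on the input at this output position is [4 2 / -2 5]. Elementwise product with the kernel and sum: 5·3.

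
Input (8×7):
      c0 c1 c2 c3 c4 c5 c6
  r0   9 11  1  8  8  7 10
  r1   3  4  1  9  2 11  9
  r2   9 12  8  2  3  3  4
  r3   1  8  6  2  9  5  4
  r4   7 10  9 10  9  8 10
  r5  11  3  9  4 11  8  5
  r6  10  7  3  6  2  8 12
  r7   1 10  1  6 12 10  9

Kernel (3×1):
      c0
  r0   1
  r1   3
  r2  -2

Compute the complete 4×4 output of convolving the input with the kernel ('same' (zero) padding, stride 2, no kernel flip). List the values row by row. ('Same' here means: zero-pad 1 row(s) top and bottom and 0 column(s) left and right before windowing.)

Output[0,0]: The receptive field on the zero-padded input at this output position is [0 / 9 / 3]. Elementwise product with the kernel and sum: 0·1 + 9·3 + 3·-2.

21 1 20 12
28 13 -7 13
0 15 14 24
39 16 -7 23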